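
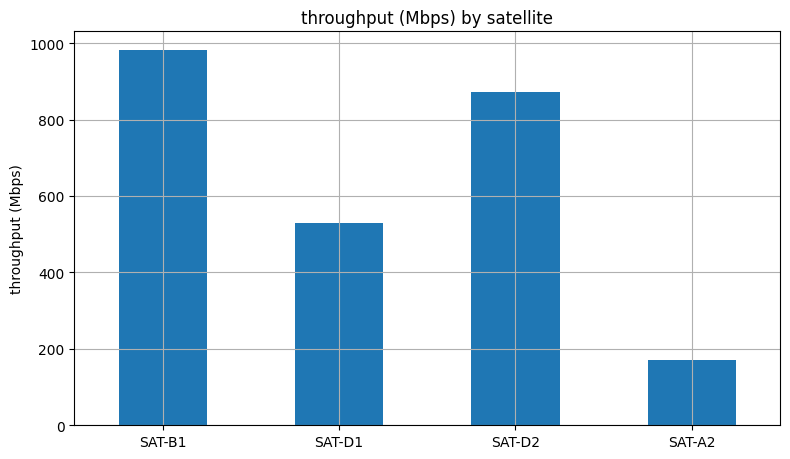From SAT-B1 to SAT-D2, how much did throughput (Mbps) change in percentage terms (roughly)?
≈ -10%

SAT-B1 ≈ 1000, SAT-D2 ≈ 900; (900 − 1000) / 1000 ≈ -10%.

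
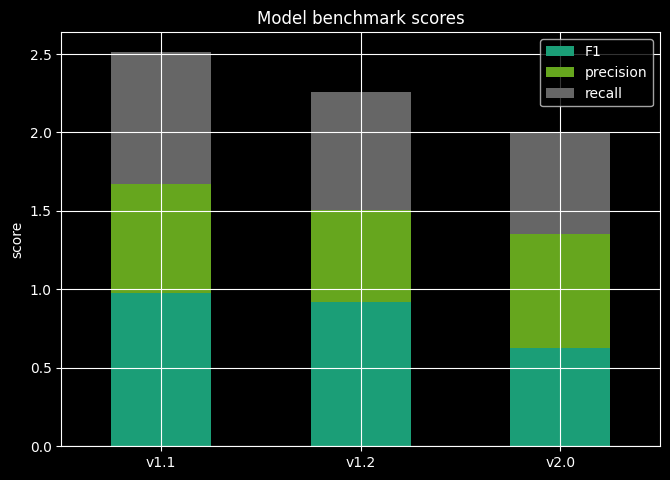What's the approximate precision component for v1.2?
≈ 0.5

precision top ≈ 1.5, bottom ≈ 1.0; segment ≈ 0.5.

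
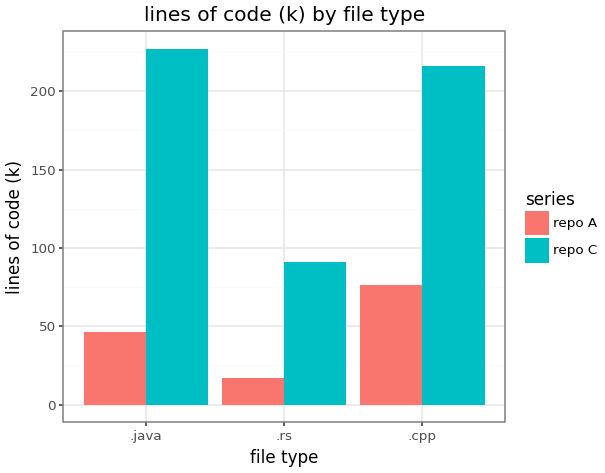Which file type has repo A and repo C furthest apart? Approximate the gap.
.java, ≈ 180 k

.java: repo A ≈ 40, repo C ≈ 220 → gap ≈ 180. Next-largest (.cpp) is only ≈ 140.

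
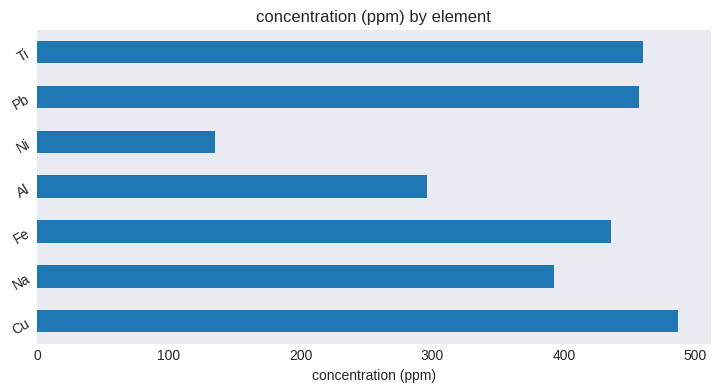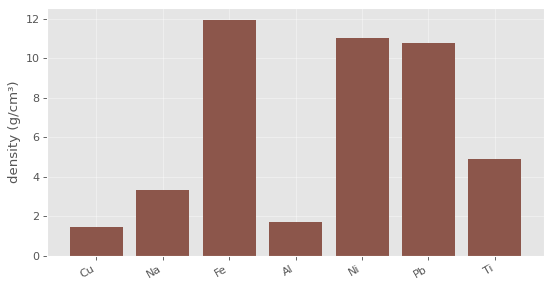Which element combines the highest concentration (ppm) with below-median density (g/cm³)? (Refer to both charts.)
Cu

Chart 2 median density (g/cm³) ≈ 4; below-median elements: Cu, Na, Al. Among those, Cu has the highest concentration (ppm) (≈ 500).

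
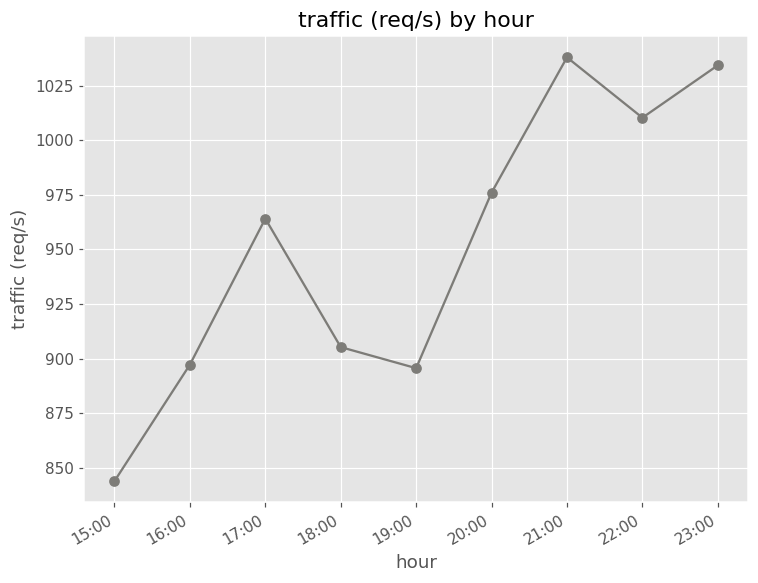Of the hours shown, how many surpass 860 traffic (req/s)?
8

Above 860: 16:00, 17:00, 18:00, 19:00, 20:00, 21:00, 22:00, 23:00.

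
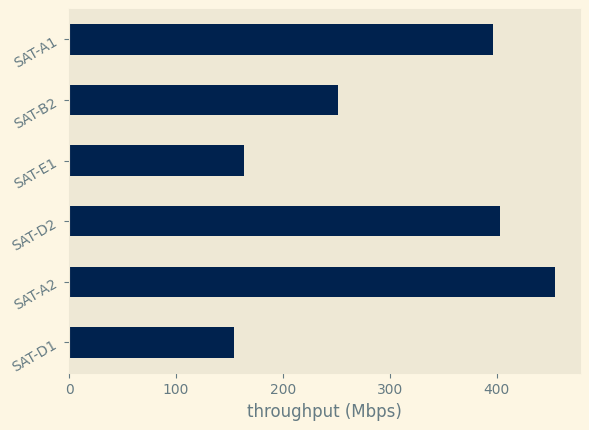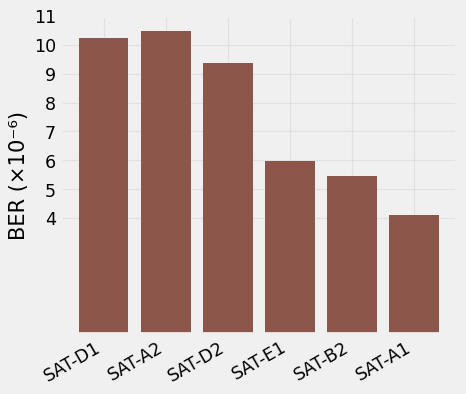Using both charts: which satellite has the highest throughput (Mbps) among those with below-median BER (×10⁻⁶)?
SAT-A1

Chart 2 median BER (×10⁻⁶) ≈ 8; below-median satellites: SAT-E1, SAT-B2, SAT-A1. Among those, SAT-A1 has the highest throughput (Mbps) (≈ 400).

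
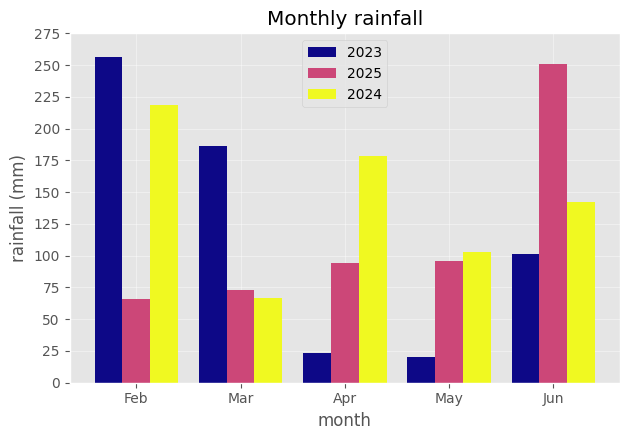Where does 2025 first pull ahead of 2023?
Apr

Mar: 2025 ≈ 75 vs 2023 ≈ 175 (not yet); Apr: 2025 ≈ 100 vs 2023 ≈ 25 (first crossover).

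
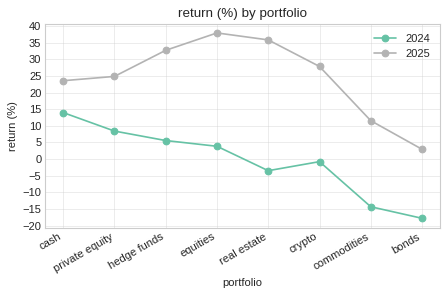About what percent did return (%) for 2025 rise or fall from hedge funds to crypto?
≈ -14.3%

hedge funds ≈ 35, crypto ≈ 30; (30 − 35) / 35 ≈ -14.3%.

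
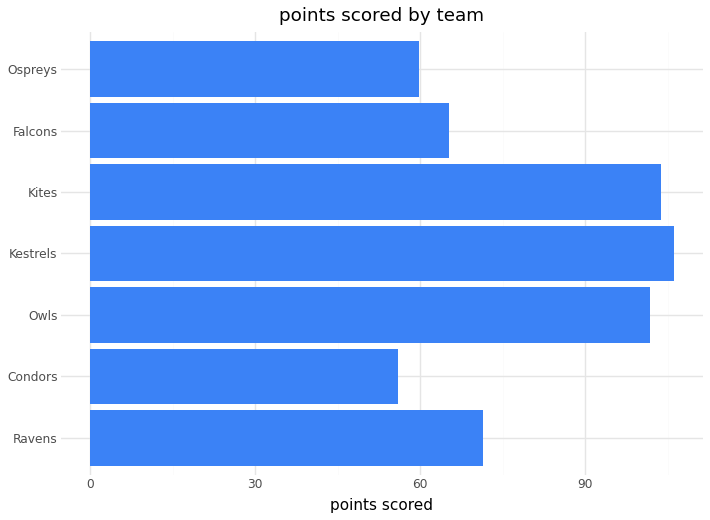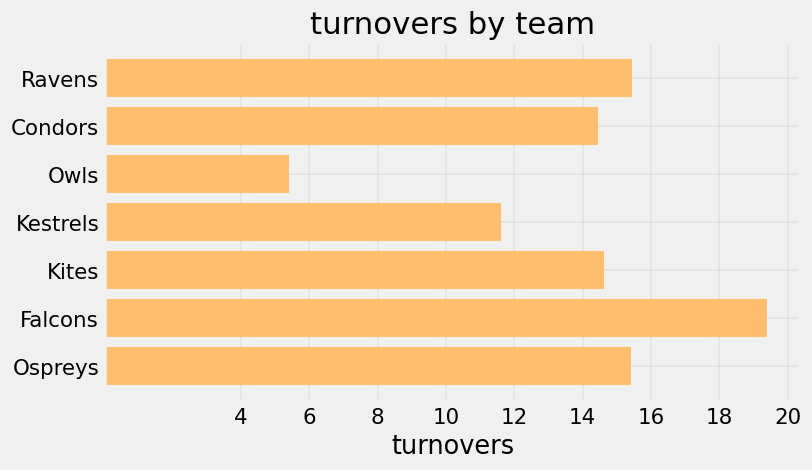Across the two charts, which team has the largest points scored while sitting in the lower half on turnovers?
Kestrels

Chart 2 median turnovers ≈ 14; below-median teams: Condors, Owls, Kestrels. Among those, Kestrels has the highest points scored (≈ 110).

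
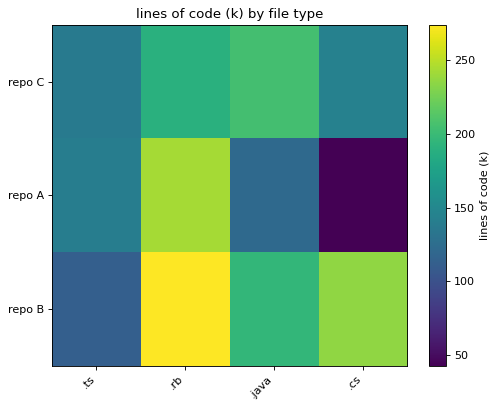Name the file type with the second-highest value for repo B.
.cs

Top 3 for repo B: .rb ≈ 280, .cs ≈ 240, .java ≈ 200.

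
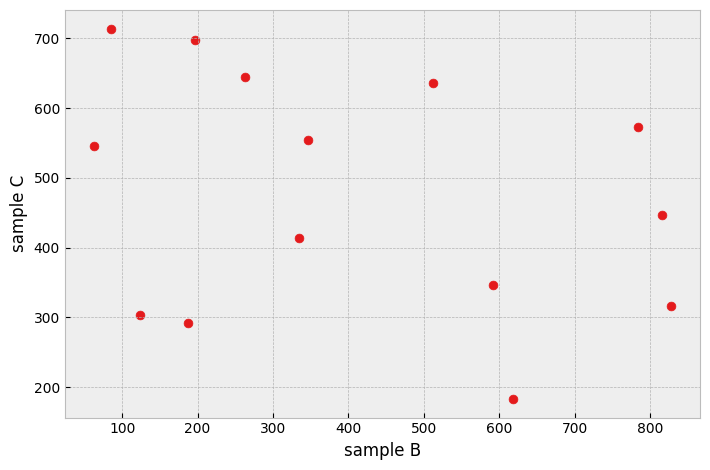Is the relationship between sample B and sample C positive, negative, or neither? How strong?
negative, weak

Points are negatively correlated; weak (|r| ≈ 0.3).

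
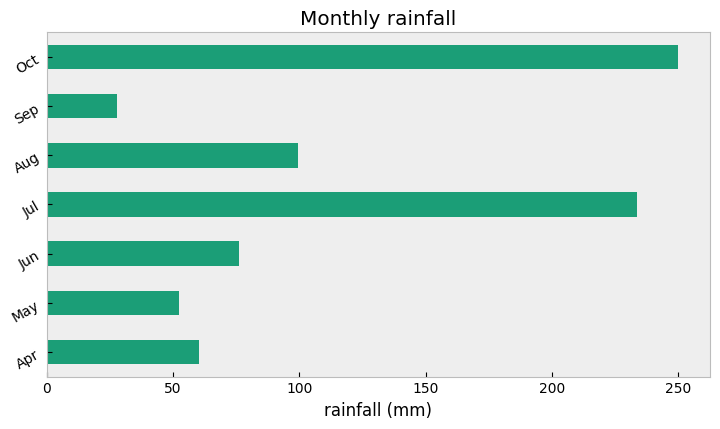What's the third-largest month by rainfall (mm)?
Aug

Top 4: Oct ≈ 250, Jul ≈ 225, Aug ≈ 100, Jun ≈ 75.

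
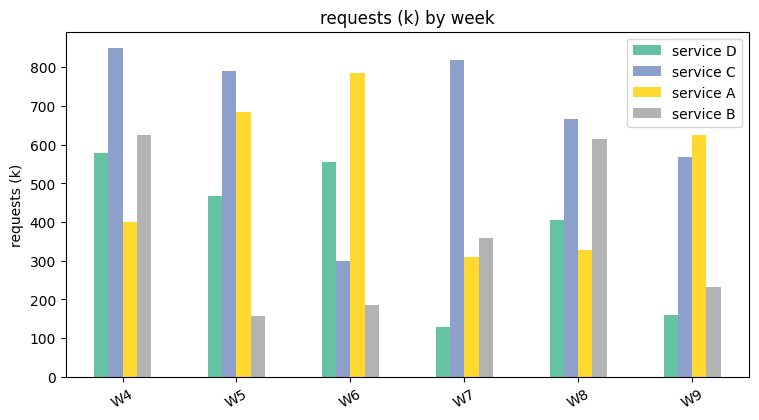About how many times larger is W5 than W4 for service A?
W5 ≈ 700, W4 ≈ 400; 700/400 ≈ 1.75.

≈ 1.75×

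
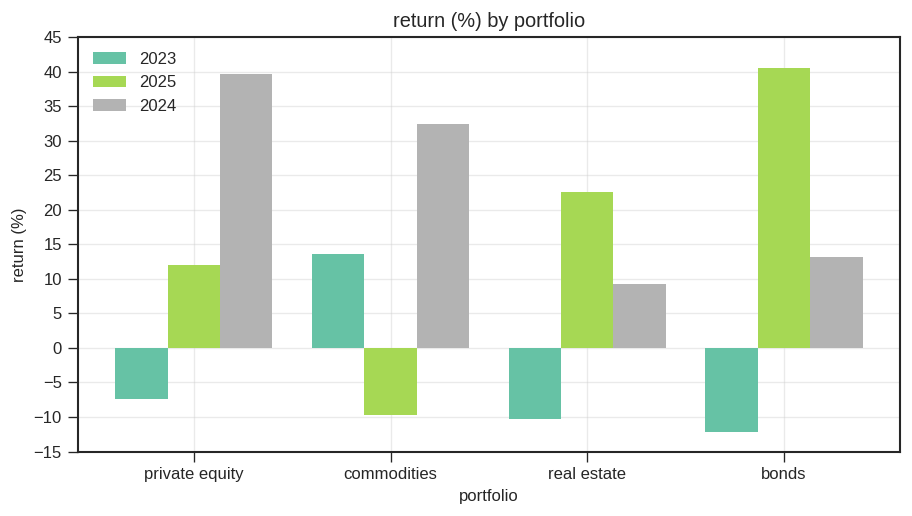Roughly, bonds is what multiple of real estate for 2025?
≈ 1.6×

bonds ≈ 40, real estate ≈ 25; 40/25 ≈ 1.6.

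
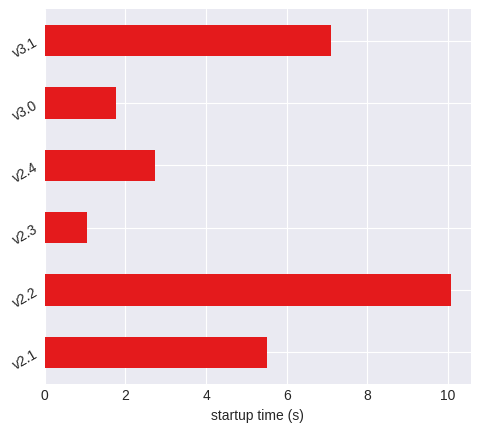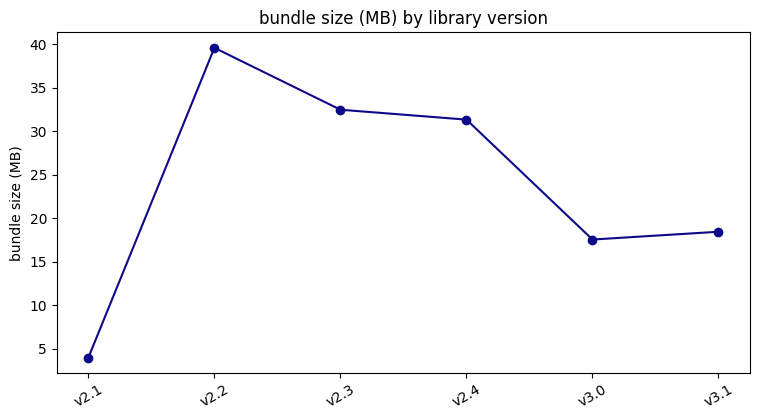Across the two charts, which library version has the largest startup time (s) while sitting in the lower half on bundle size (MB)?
Chart 2 median bundle size (MB) ≈ 25; below-median library versions: v2.1, v3.0, v3.1. Among those, v3.1 has the highest startup time (s) (≈ 7).

v3.1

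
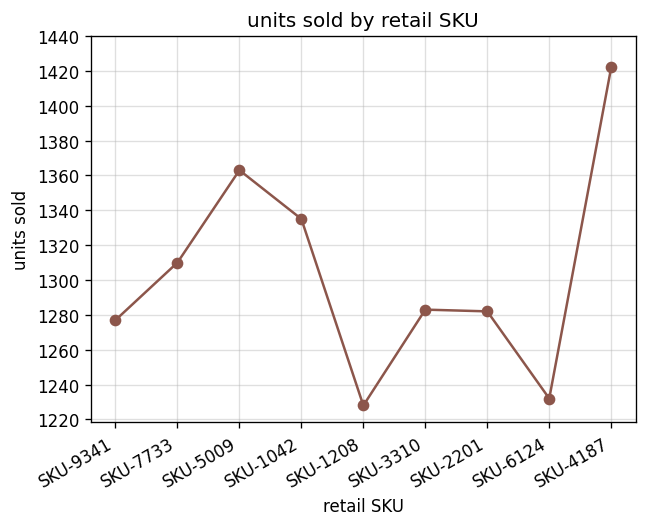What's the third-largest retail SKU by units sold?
Top 4: SKU-4187 ≈ 1420, SKU-5009 ≈ 1360, SKU-1042 ≈ 1340, SKU-7733 ≈ 1320.

SKU-1042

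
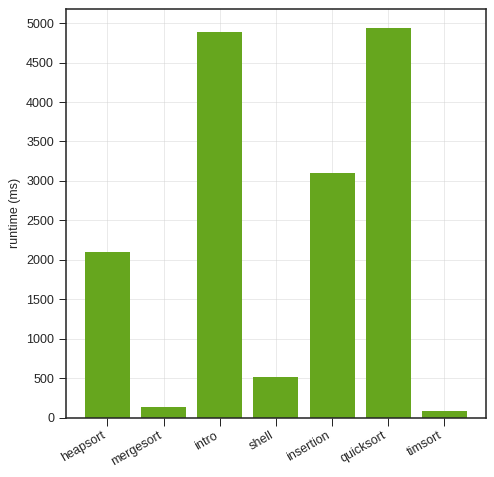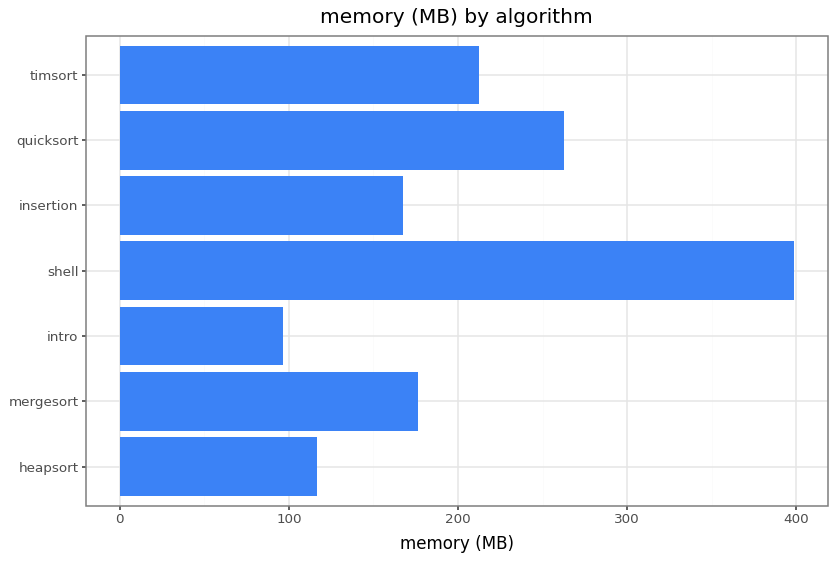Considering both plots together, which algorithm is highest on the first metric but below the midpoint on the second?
intro

Chart 2 median memory (MB) ≈ 200; below-median algorithms: heapsort, intro, insertion. Among those, intro has the highest runtime (ms) (≈ 5000).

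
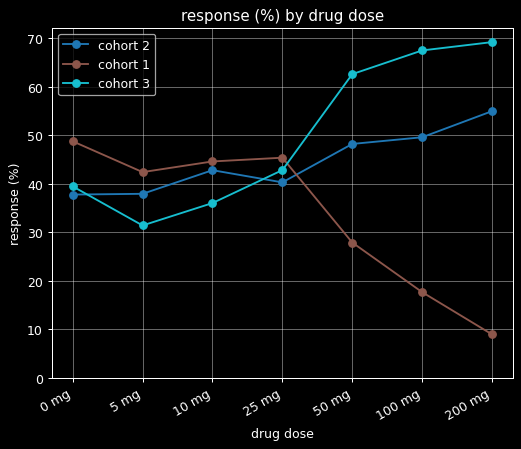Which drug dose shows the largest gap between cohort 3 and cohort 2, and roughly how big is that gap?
100 mg: cohort 3 ≈ 70, cohort 2 ≈ 50 → gap ≈ 20. Next-largest (50 mg) is only ≈ 10.

100 mg, ≈ 20 %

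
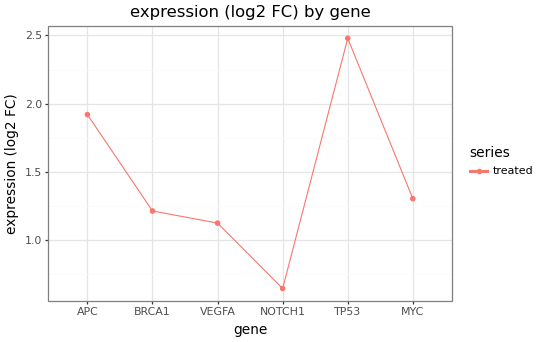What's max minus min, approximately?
≈ 1.8

Max TP53 ≈ 2.4, min NOTCH1 ≈ 0.6; range ≈ 1.8.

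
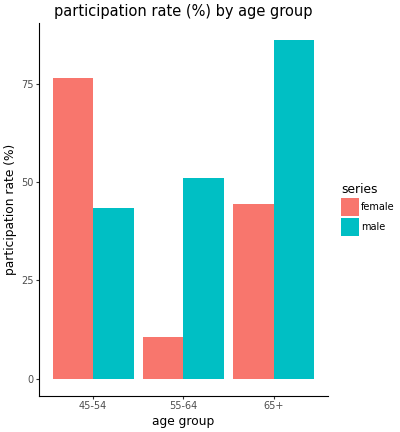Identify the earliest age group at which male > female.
45-54: male ≈ 40 vs female ≈ 80 (not yet); 55-64: male ≈ 50 vs female ≈ 10 (first crossover).

55-64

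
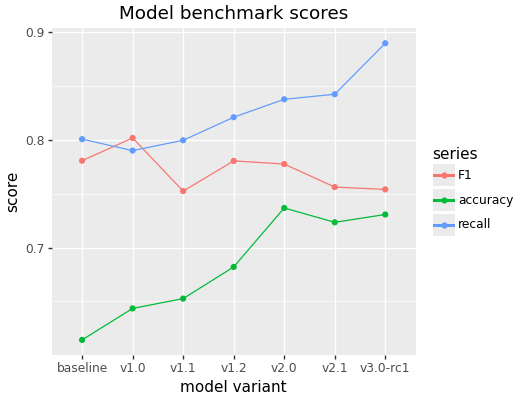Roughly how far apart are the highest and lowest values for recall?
Max v3.0-rc1 ≈ 0.90, min v1.0 ≈ 0.80; range ≈ 0.10.

≈ 0.10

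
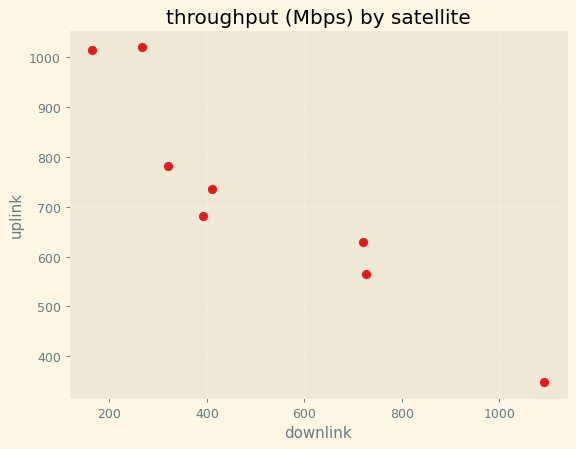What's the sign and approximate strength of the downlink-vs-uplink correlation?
negative, strong

Points are negatively correlated; strong (|r| ≈ 0.9).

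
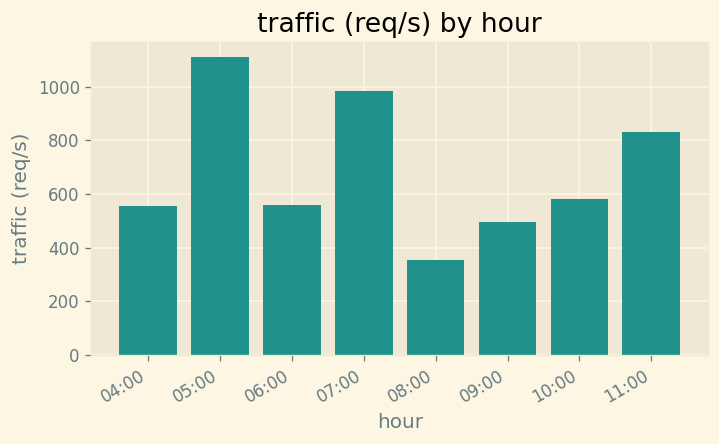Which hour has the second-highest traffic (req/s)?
07:00

Top 3: 05:00 ≈ 1100, 07:00 ≈ 1000, 11:00 ≈ 800.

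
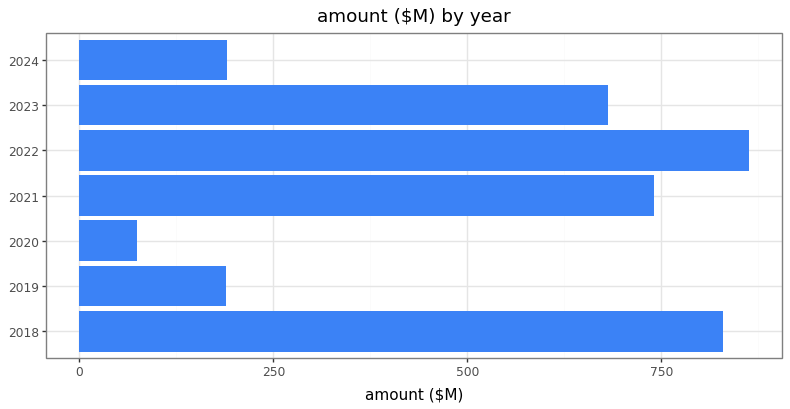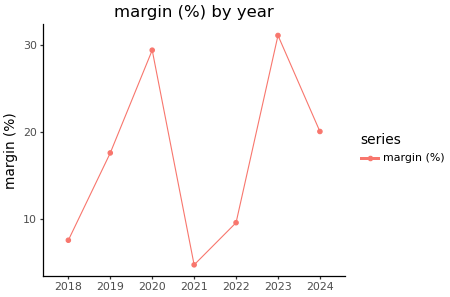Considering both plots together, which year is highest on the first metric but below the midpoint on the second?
2022

Chart 2 median margin (%) ≈ 20; below-median years: 2018, 2021, 2022. Among those, 2022 has the highest amount ($M) (≈ 900).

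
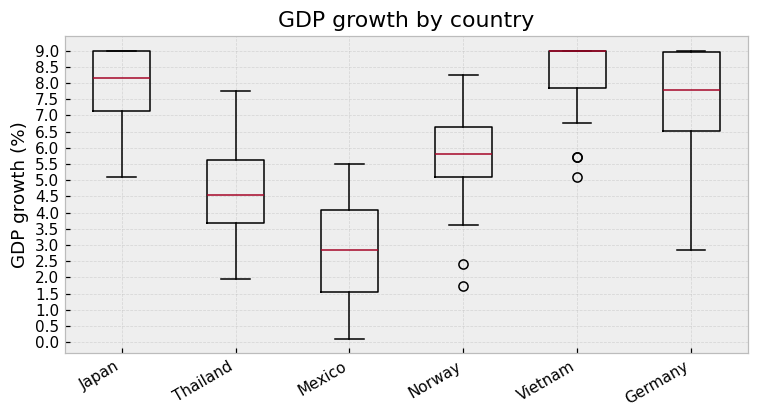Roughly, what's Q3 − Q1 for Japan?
≈ 2.0

Q3 ≈ 9.0, Q1 ≈ 7.0; IQR ≈ 2.0.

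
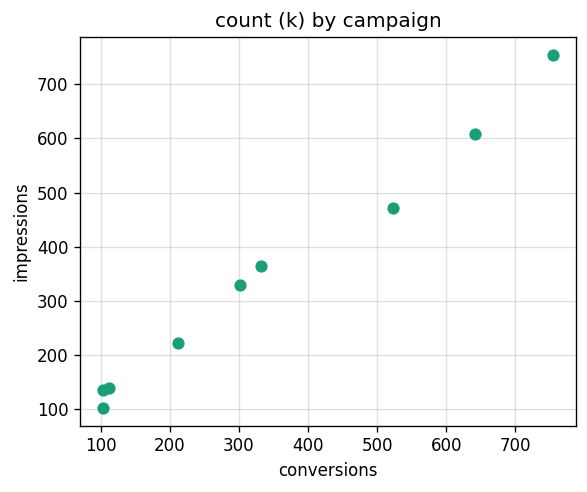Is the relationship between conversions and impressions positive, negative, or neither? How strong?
Points are positively correlated; strong (|r| ≈ 1.0).

positive, strong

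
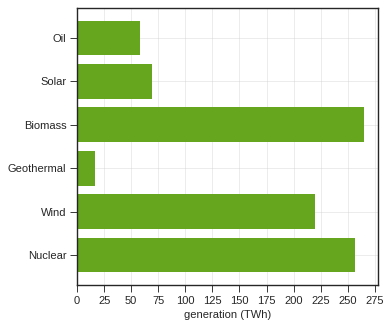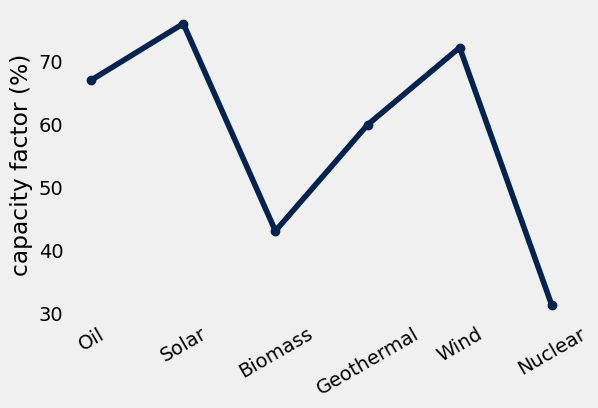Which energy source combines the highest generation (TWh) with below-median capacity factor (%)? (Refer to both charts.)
Biomass

Chart 2 median capacity factor (%) ≈ 60; below-median energy sources: Biomass, Geothermal, Nuclear. Among those, Biomass has the highest generation (TWh) (≈ 275).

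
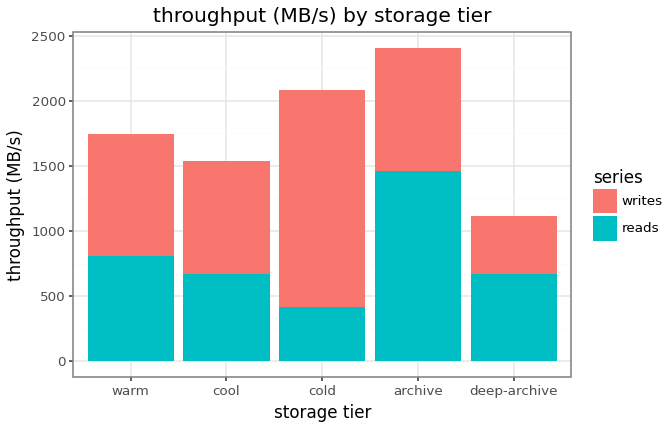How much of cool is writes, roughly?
≈ 1000

writes top ≈ 1500, bottom ≈ 500; segment ≈ 1000.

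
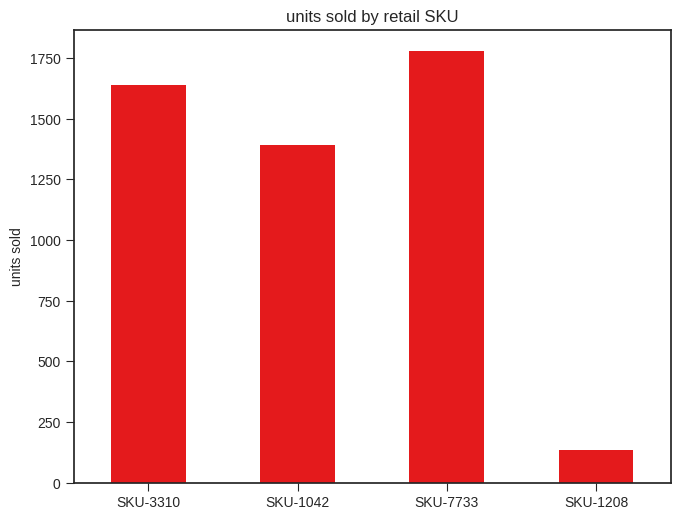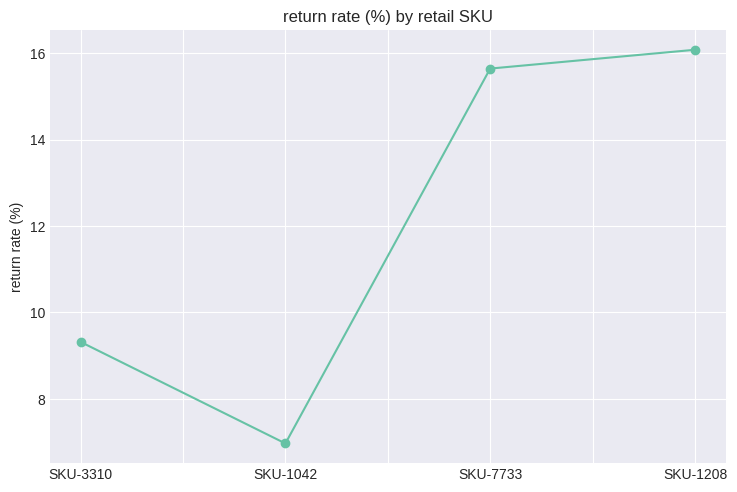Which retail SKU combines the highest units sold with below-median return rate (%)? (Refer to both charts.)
Chart 2 median return rate (%) ≈ 12; below-median retail SKUs: SKU-3310, SKU-1042. Among those, SKU-3310 has the highest units sold (≈ 1600).

SKU-3310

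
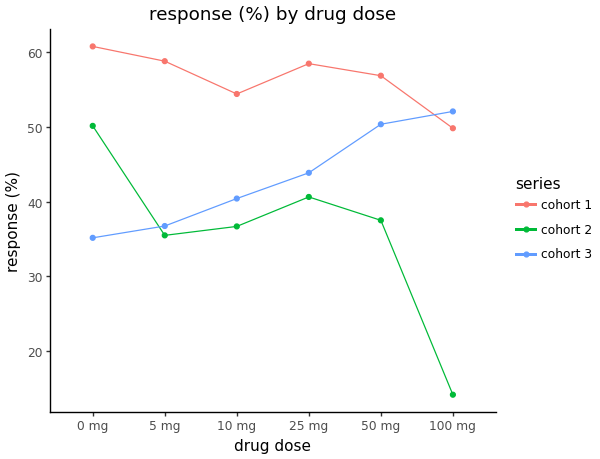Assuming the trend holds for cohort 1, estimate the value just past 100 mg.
Last three: 60, 55, 50 → slope ≈ -5/step → next ≈ 45.

≈ 45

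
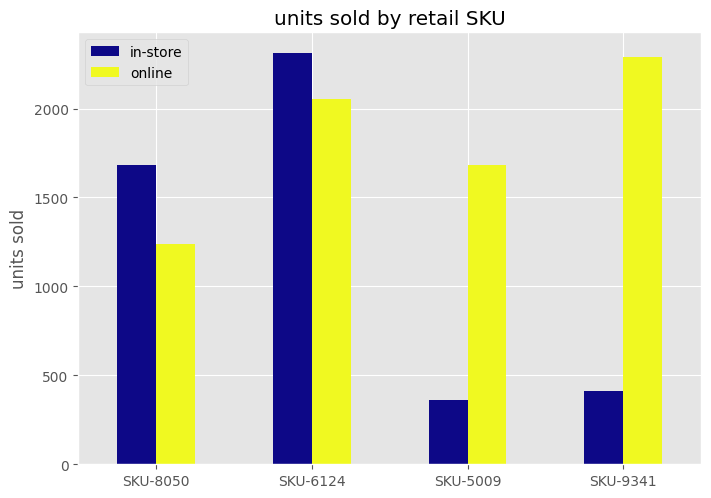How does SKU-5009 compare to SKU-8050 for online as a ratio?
SKU-5009 ≈ 1600, SKU-8050 ≈ 1200; 1600/1200 ≈ 1.33.

≈ 1.33×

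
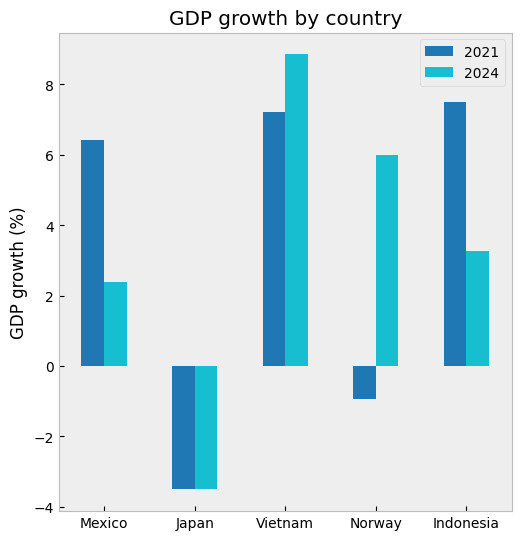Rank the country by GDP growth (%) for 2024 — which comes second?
Norway

Top 3 for 2024: Vietnam ≈ 8, Norway ≈ 6, Indonesia ≈ 4.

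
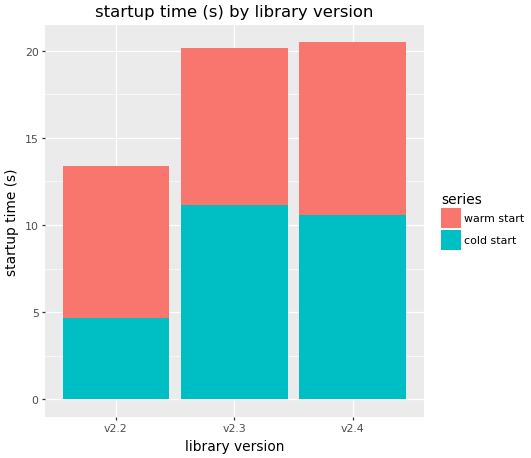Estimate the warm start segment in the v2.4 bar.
≈ 10

warm start top ≈ 20, bottom ≈ 10; segment ≈ 10.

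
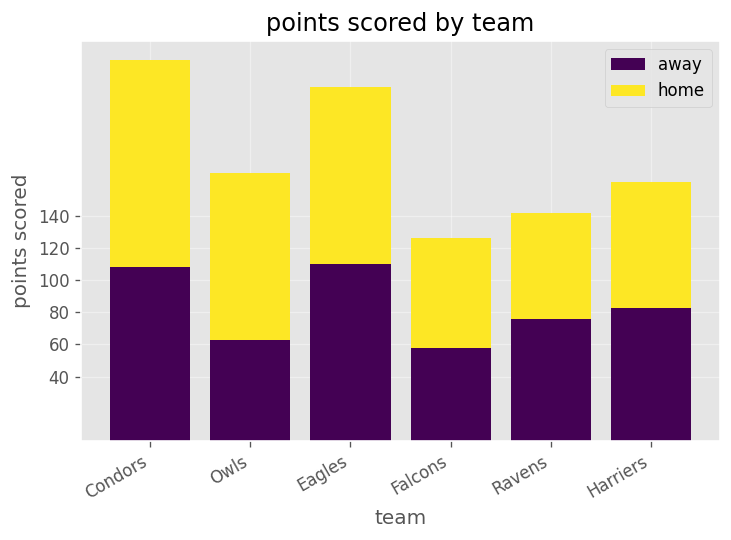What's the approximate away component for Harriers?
≈ 80

away top ≈ 80, bottom ≈ 0; segment ≈ 80.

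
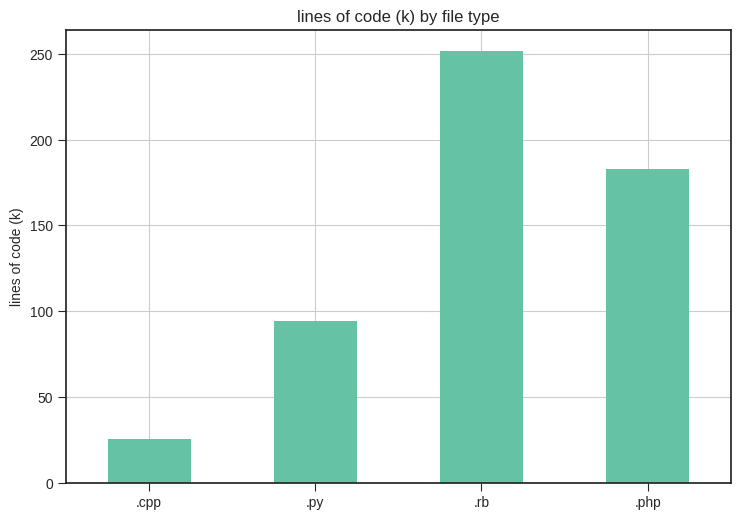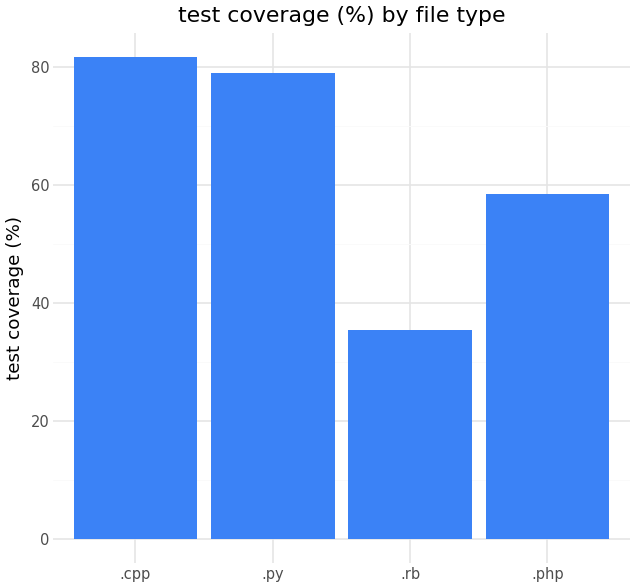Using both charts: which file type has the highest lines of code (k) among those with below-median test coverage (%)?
Chart 2 median test coverage (%) ≈ 70; below-median file types: .rb, .php. Among those, .rb has the highest lines of code (k) (≈ 250).

.rb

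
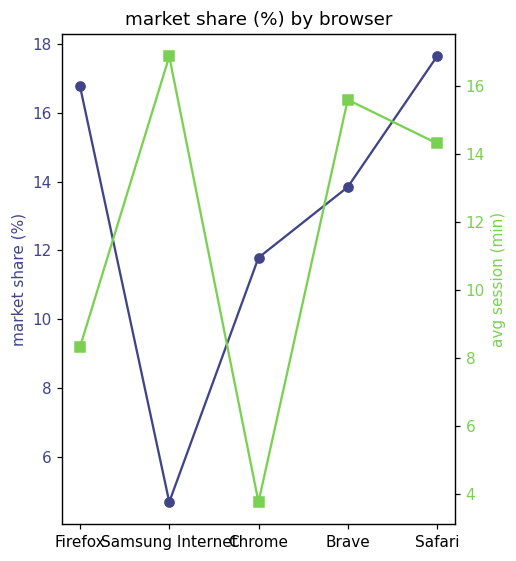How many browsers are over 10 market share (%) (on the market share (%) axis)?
Above 10: Firefox, Chrome, Brave, Safari.

4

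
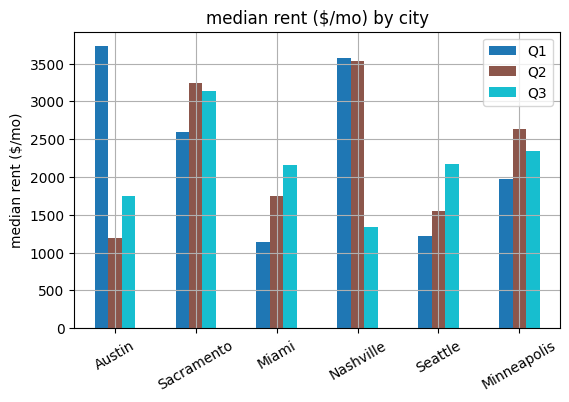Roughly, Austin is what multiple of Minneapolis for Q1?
Austin ≈ 3500, Minneapolis ≈ 2000; 3500/2000 ≈ 1.75.

≈ 1.75×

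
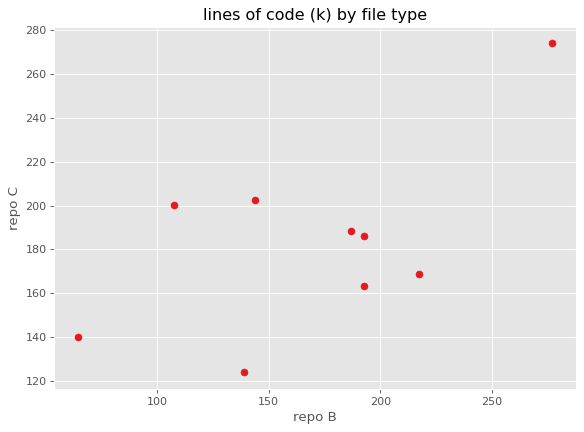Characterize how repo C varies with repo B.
positive, moderate

Points are positively correlated; moderate (|r| ≈ 0.6).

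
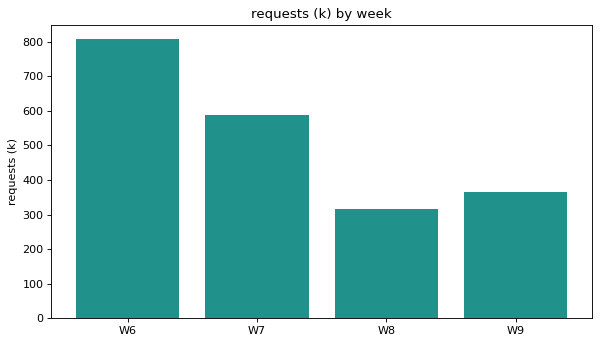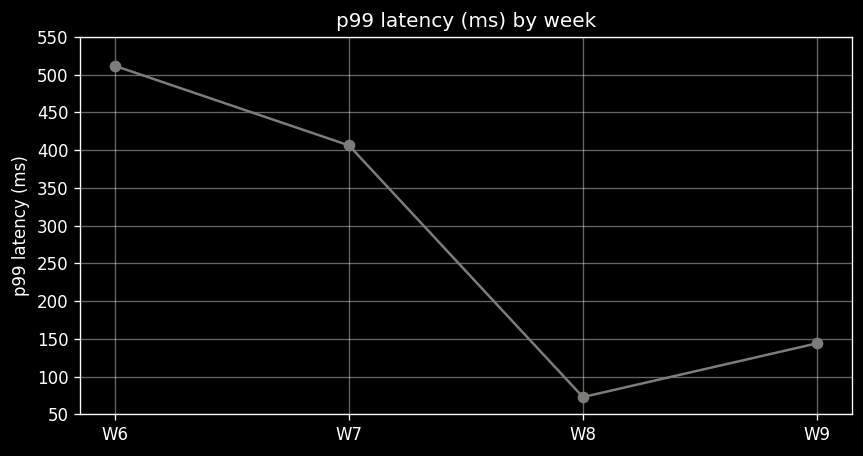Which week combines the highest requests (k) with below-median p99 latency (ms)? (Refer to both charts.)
W9

Chart 2 median p99 latency (ms) ≈ 300; below-median weeks: W8, W9. Among those, W9 has the highest requests (k) (≈ 400).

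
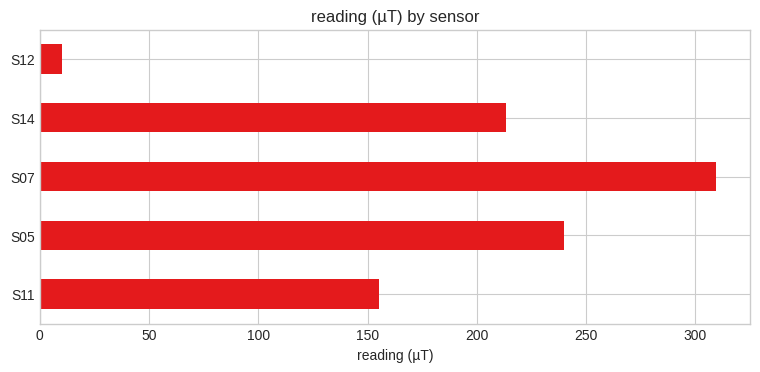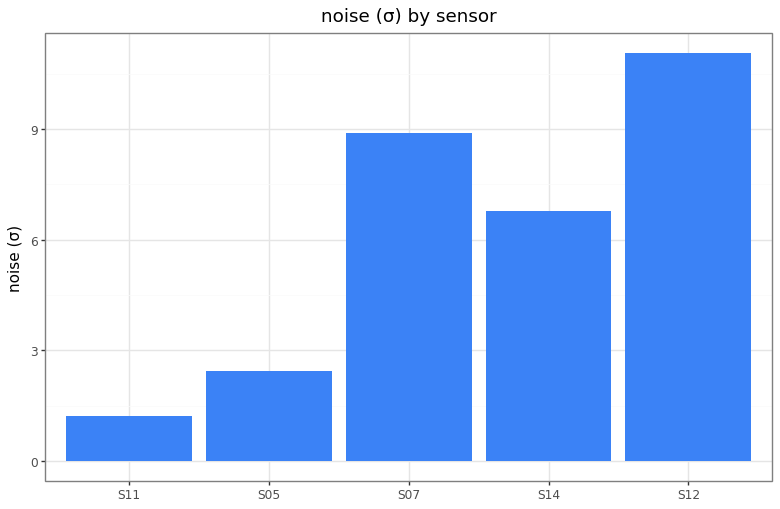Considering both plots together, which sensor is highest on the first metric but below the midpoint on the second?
Chart 2 median noise (σ) ≈ 6; below-median sensors: S11, S05. Among those, S05 has the highest reading (µT) (≈ 250).

S05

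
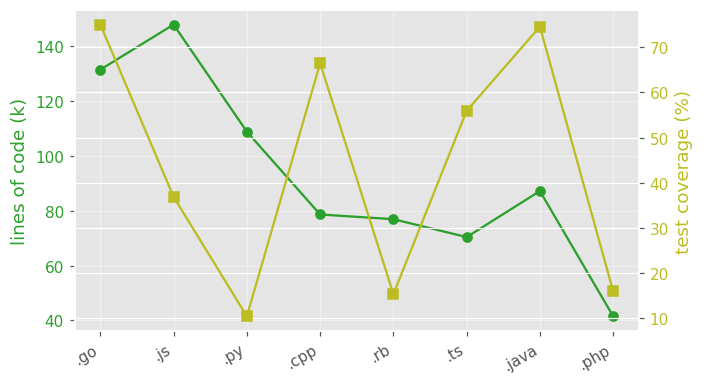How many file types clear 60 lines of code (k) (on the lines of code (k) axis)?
7

Above 60: .go, .js, .py, .cpp, .rb, .ts, .java.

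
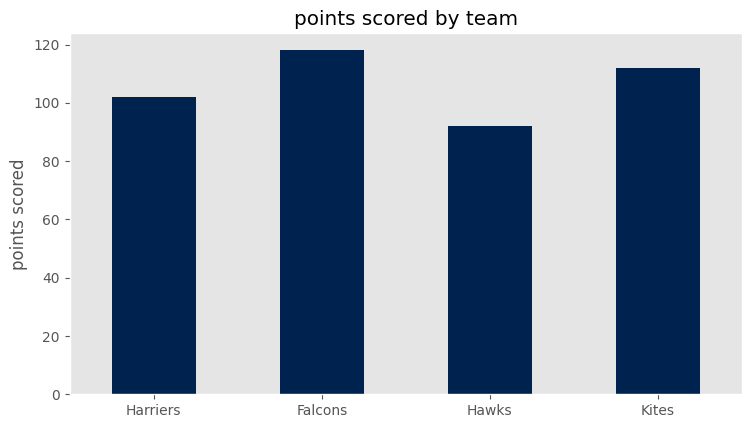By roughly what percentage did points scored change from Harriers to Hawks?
≈ -10%

Harriers ≈ 100, Hawks ≈ 90; (90 − 100) / 100 ≈ -10%.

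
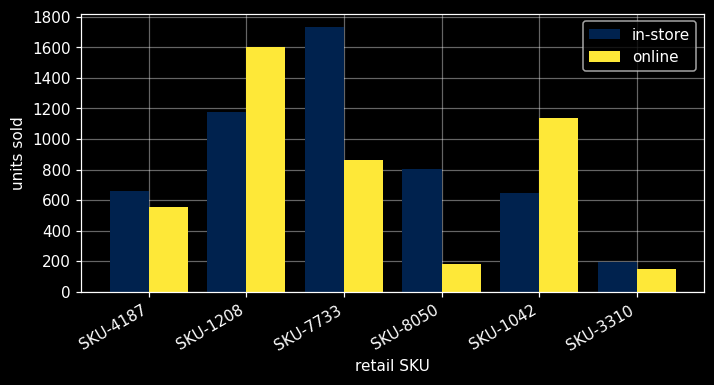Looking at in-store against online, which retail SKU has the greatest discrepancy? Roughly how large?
SKU-7733, ≈ 1000

SKU-7733: in-store ≈ 1800, online ≈ 800 → gap ≈ 1000. Next-largest (SKU-8050) is only ≈ 600.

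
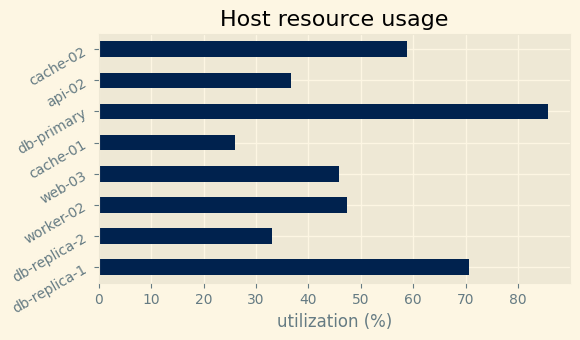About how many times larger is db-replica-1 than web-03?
db-replica-1 ≈ 70, web-03 ≈ 50; 70/50 ≈ 1.4.

≈ 1.4×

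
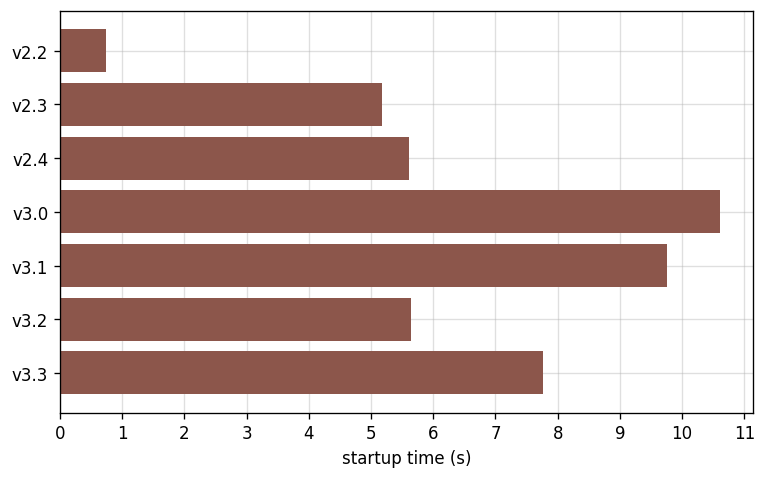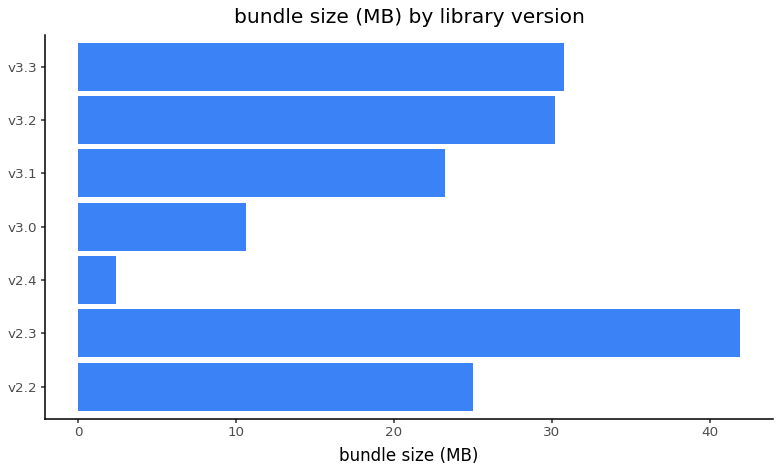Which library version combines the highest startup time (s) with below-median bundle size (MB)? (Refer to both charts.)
Chart 2 median bundle size (MB) ≈ 25; below-median library versions: v2.4, v3.0, v3.1. Among those, v3.0 has the highest startup time (s) (≈ 11).

v3.0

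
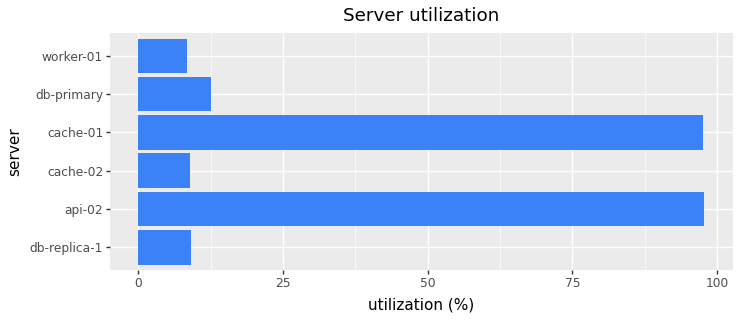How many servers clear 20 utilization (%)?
2

Above 20: api-02, cache-01.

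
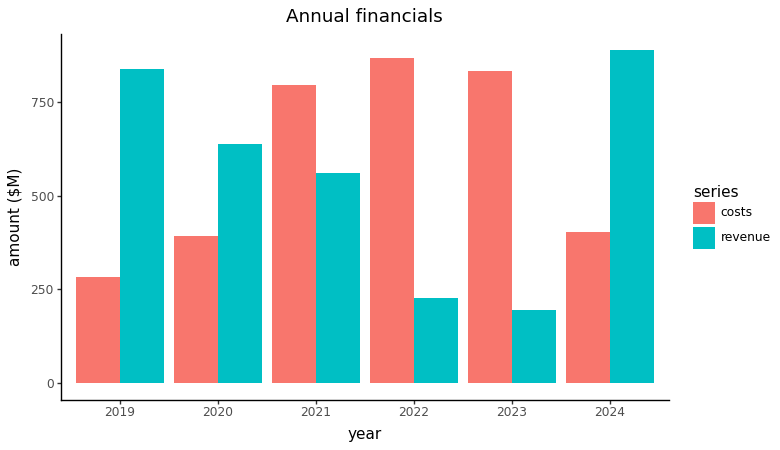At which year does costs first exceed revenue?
2021

2020: costs ≈ 400 vs revenue ≈ 600 (not yet); 2021: costs ≈ 800 vs revenue ≈ 600 (first crossover).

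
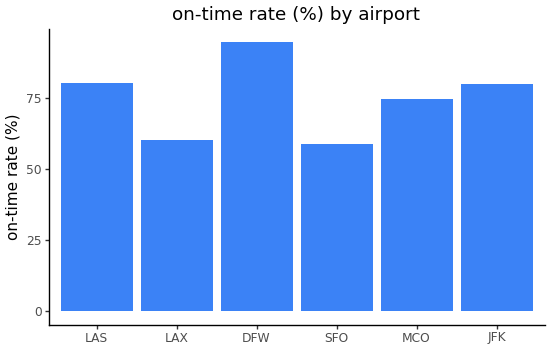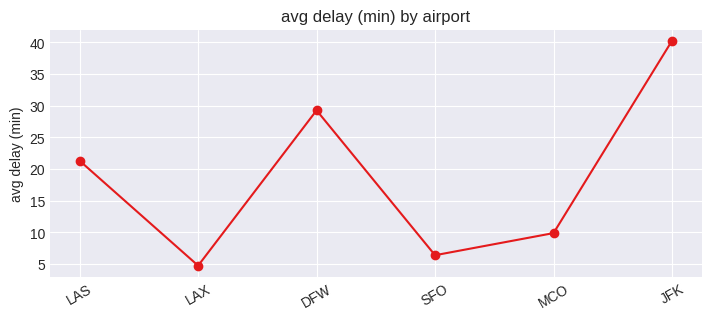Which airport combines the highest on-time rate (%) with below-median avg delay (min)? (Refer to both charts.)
Chart 2 median avg delay (min) ≈ 15; below-median airports: LAX, SFO, MCO. Among those, MCO has the highest on-time rate (%) (≈ 70).

MCO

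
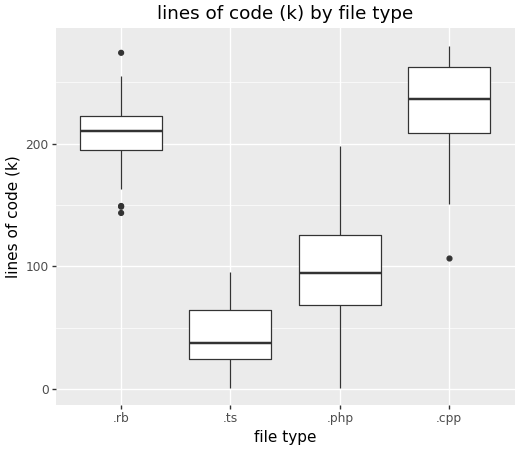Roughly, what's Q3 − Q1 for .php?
Q3 ≈ 120, Q1 ≈ 60; IQR ≈ 60.

≈ 60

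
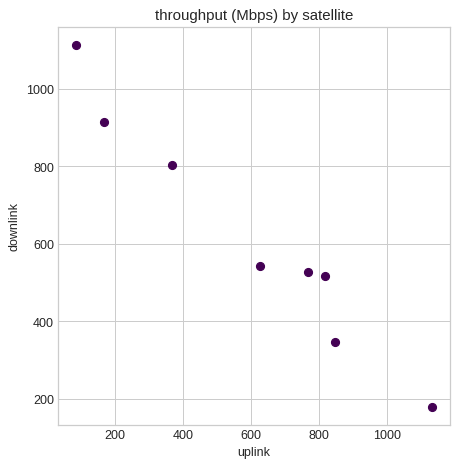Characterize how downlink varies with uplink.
Points are negatively correlated; strong (|r| ≈ 1.0).

negative, strong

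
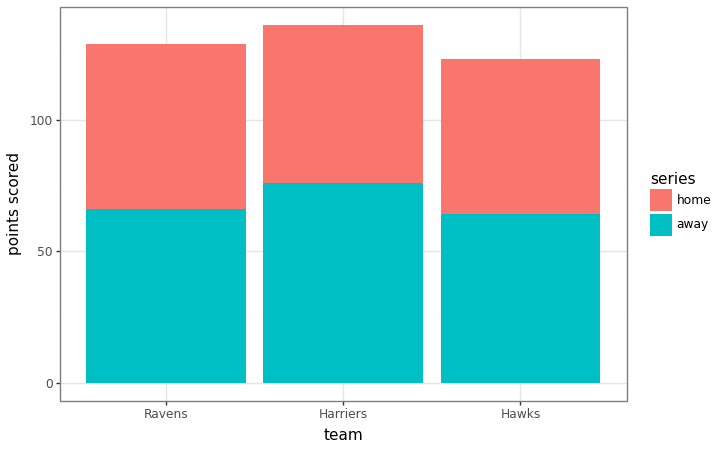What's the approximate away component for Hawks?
≈ 60

away top ≈ 60, bottom ≈ 0; segment ≈ 60.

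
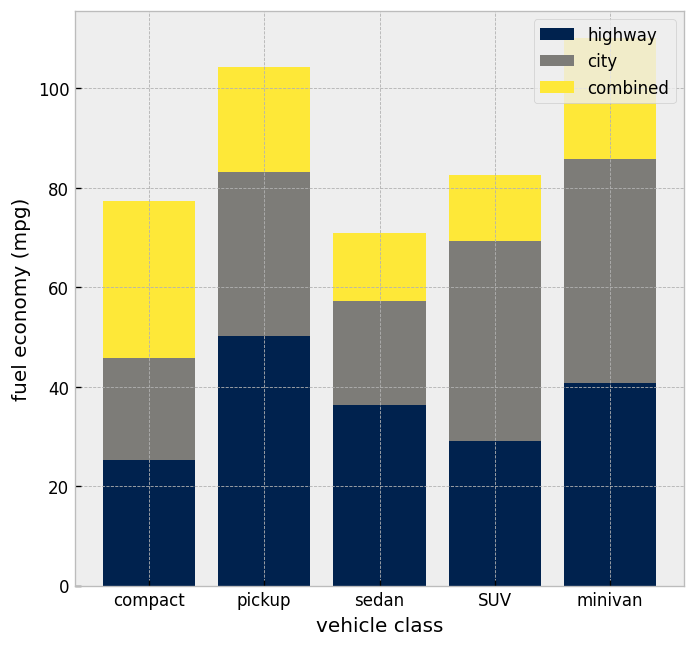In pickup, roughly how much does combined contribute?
≈ 20

combined top ≈ 100, bottom ≈ 80; segment ≈ 20.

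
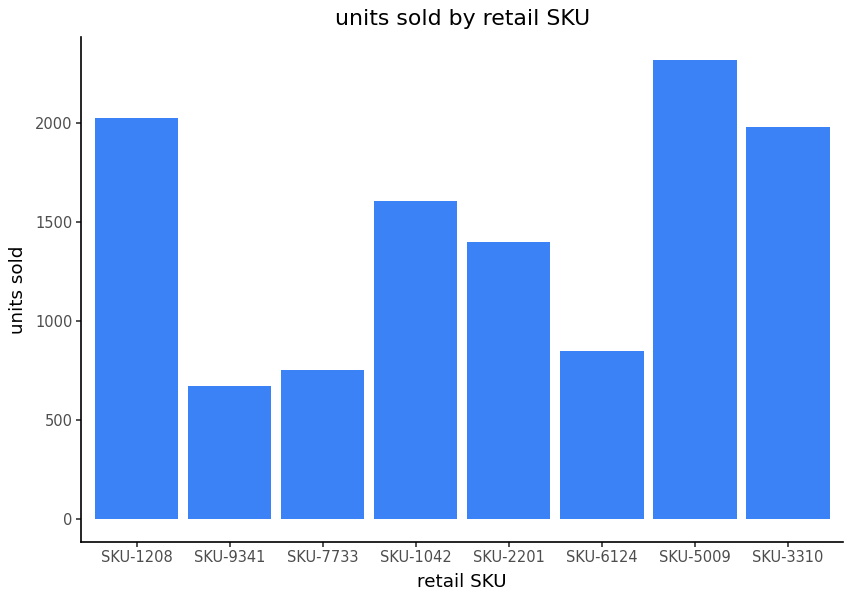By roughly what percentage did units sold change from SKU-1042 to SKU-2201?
SKU-1042 ≈ 1600, SKU-2201 ≈ 1400; (1400 − 1600) / 1600 ≈ -12.5%.

≈ -12.5%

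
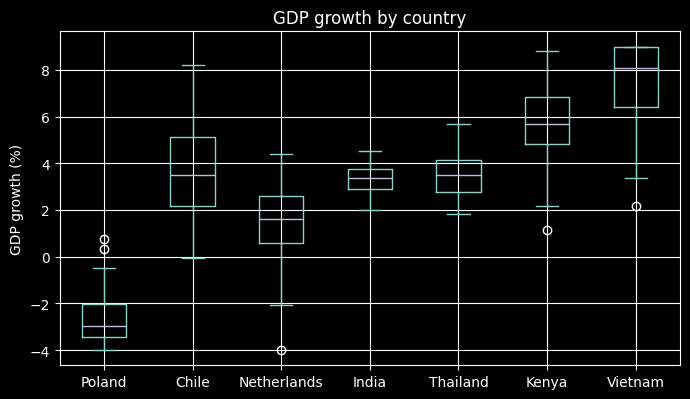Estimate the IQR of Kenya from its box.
Q3 ≈ 7, Q1 ≈ 5; IQR ≈ 2.

≈ 2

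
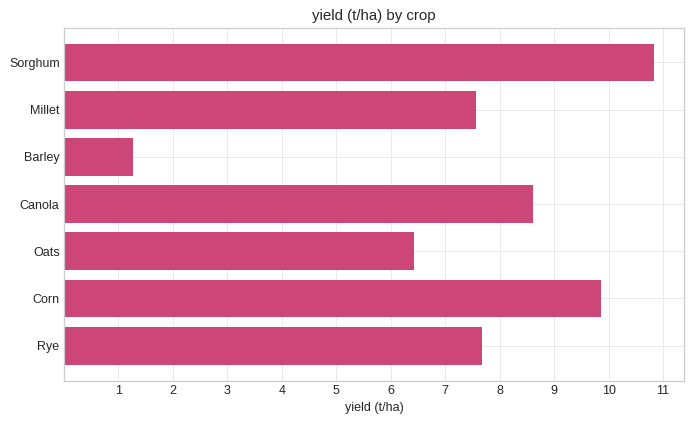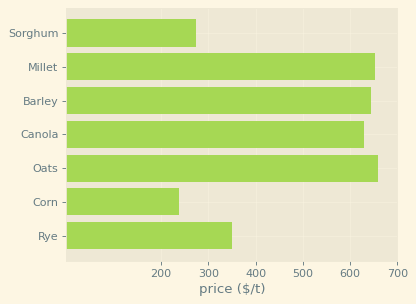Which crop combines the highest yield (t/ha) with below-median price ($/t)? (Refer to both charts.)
Sorghum

Chart 2 median price ($/t) ≈ 600; below-median crops: Sorghum, Corn, Rye. Among those, Sorghum has the highest yield (t/ha) (≈ 11).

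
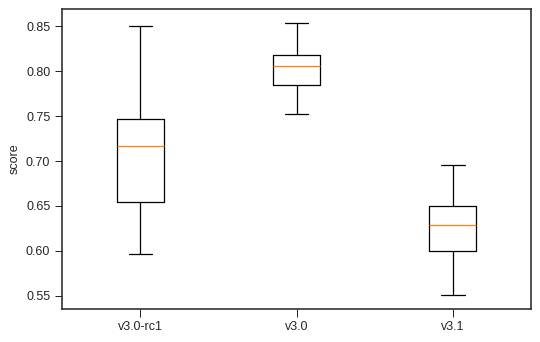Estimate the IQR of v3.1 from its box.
Q3 ≈ 0.64, Q1 ≈ 0.60; IQR ≈ 0.04.

≈ 0.04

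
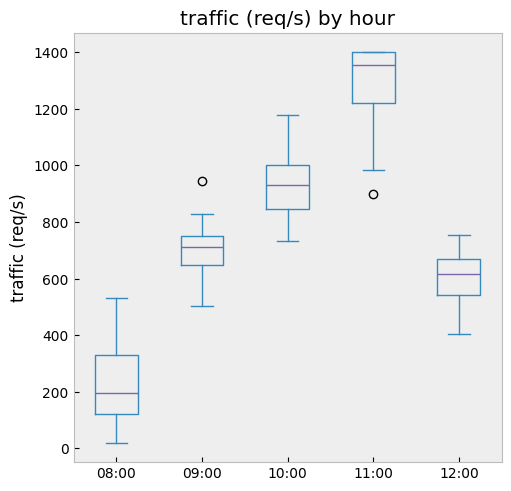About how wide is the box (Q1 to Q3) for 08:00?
≈ 200

Q3 ≈ 300, Q1 ≈ 100; IQR ≈ 200.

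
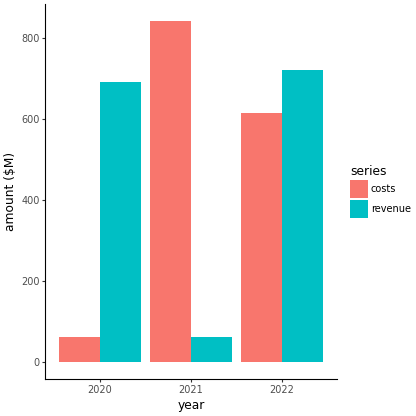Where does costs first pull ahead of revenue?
2020: costs ≈ 100 vs revenue ≈ 700 (not yet); 2021: costs ≈ 800 vs revenue ≈ 100 (first crossover).

2021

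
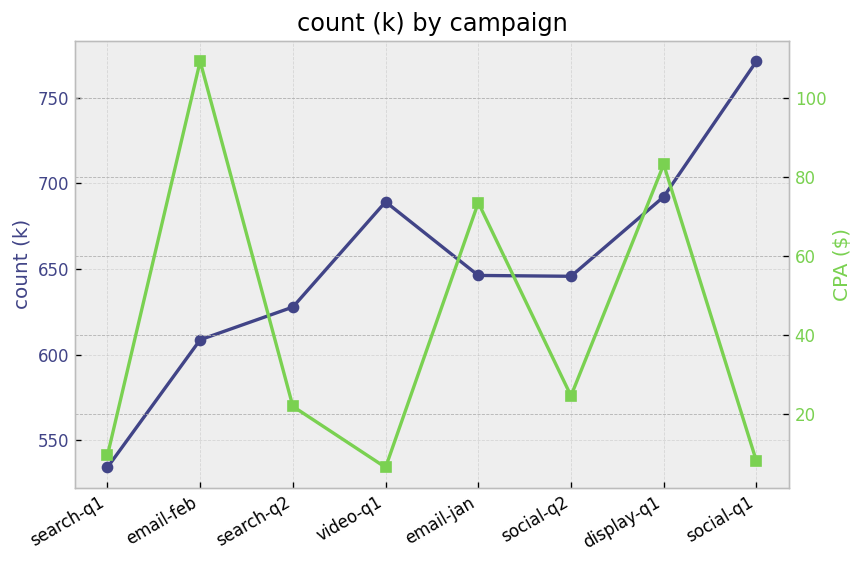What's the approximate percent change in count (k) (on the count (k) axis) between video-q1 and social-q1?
≈ +14.7%

video-q1 ≈ 680, social-q1 ≈ 780; (780 − 680) / 680 ≈ +14.7%.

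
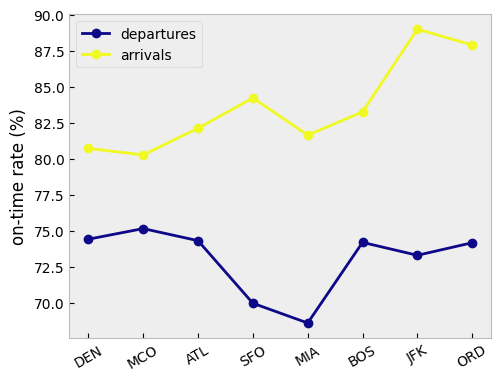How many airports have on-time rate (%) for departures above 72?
6

Above 72: DEN, MCO, ATL, BOS, JFK, ORD.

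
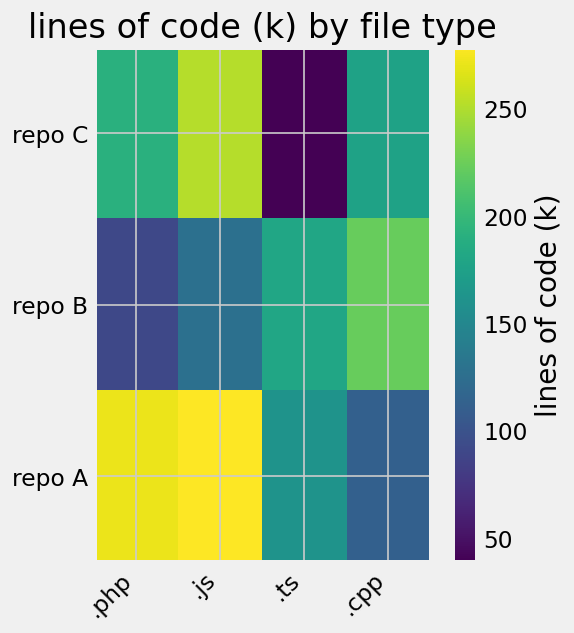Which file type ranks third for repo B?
Top 4 for repo B: .cpp ≈ 220, .ts ≈ 180, .js ≈ 120, .php ≈ 100.

.js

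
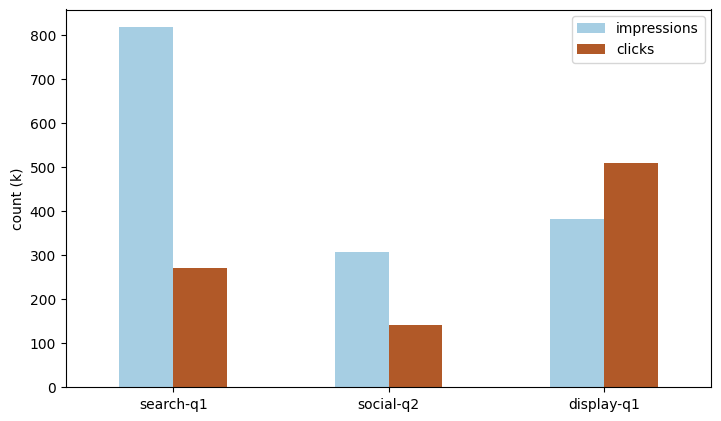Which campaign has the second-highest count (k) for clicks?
search-q1

Top 3 for clicks: display-q1 ≈ 500, search-q1 ≈ 300, social-q2 ≈ 100.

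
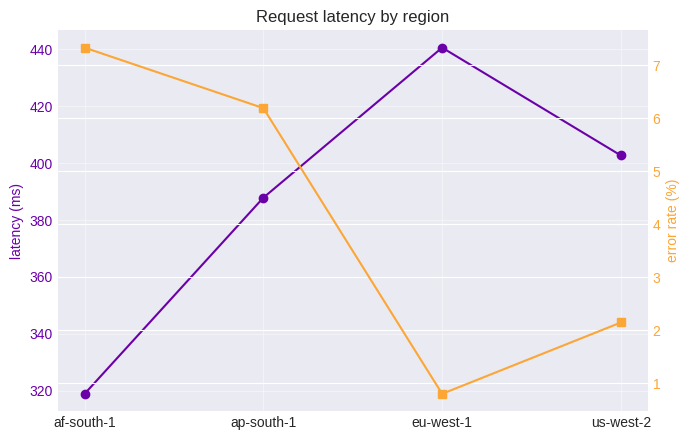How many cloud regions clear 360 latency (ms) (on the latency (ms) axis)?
Above 360: ap-south-1, eu-west-1, us-west-2.

3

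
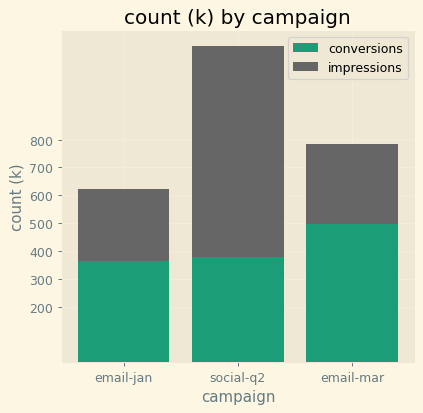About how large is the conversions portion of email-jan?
conversions top ≈ 400, bottom ≈ 0; segment ≈ 400.

≈ 400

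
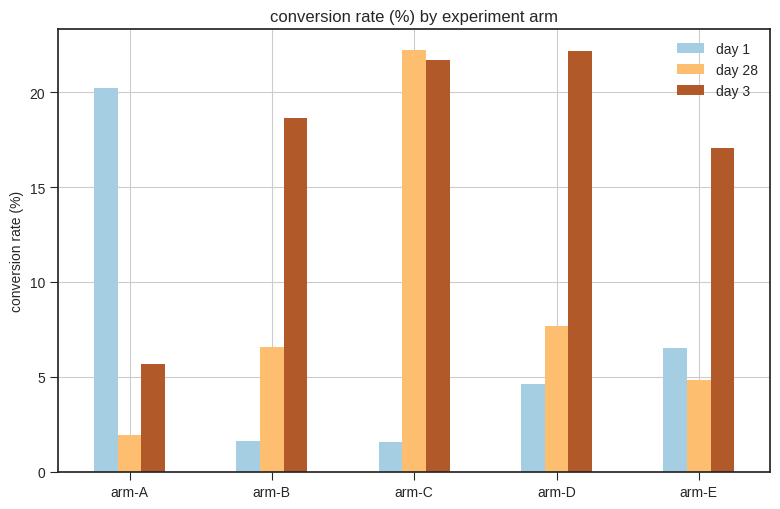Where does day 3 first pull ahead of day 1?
arm-A: day 3 ≈ 6 vs day 1 ≈ 20 (not yet); arm-B: day 3 ≈ 18 vs day 1 ≈ 2 (first crossover).

arm-B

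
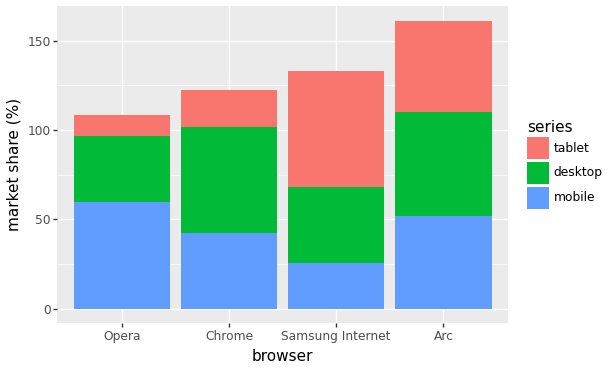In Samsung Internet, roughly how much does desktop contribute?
desktop top ≈ 60, bottom ≈ 20; segment ≈ 40.

≈ 40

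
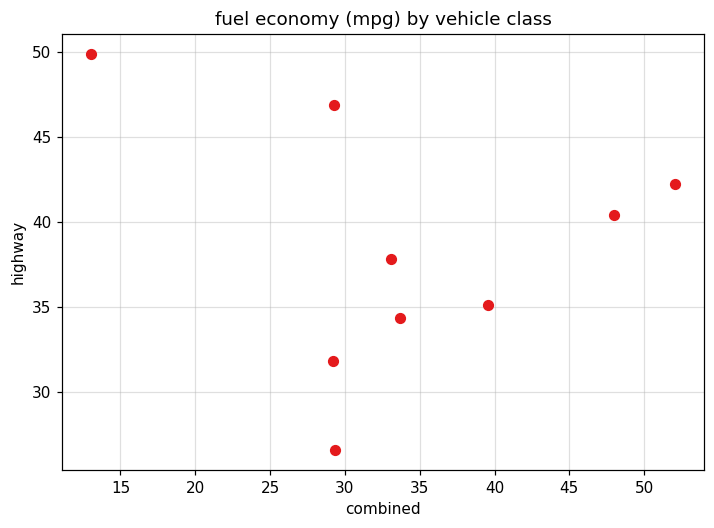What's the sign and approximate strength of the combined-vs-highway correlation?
no clear correlation

Points are roughly uncorrelated; weak (|r| ≈ 0.2).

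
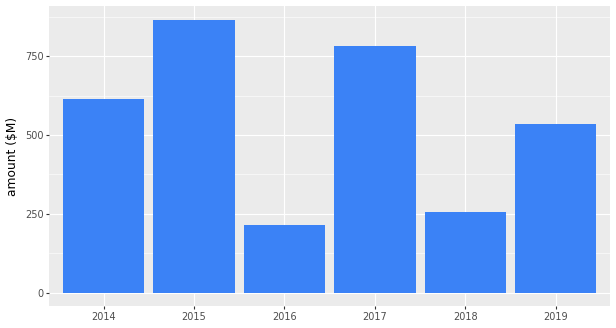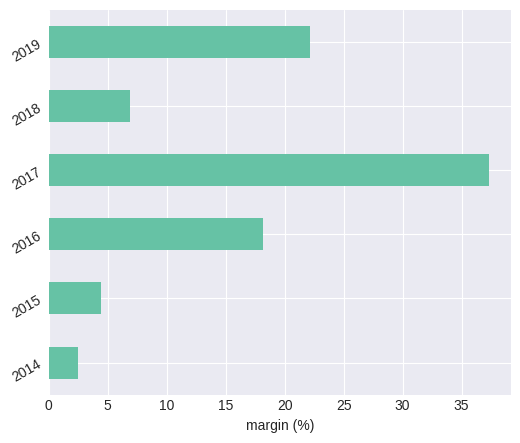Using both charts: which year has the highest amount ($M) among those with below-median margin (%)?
2015

Chart 2 median margin (%) ≈ 15; below-median years: 2014, 2015, 2018. Among those, 2015 has the highest amount ($M) (≈ 900).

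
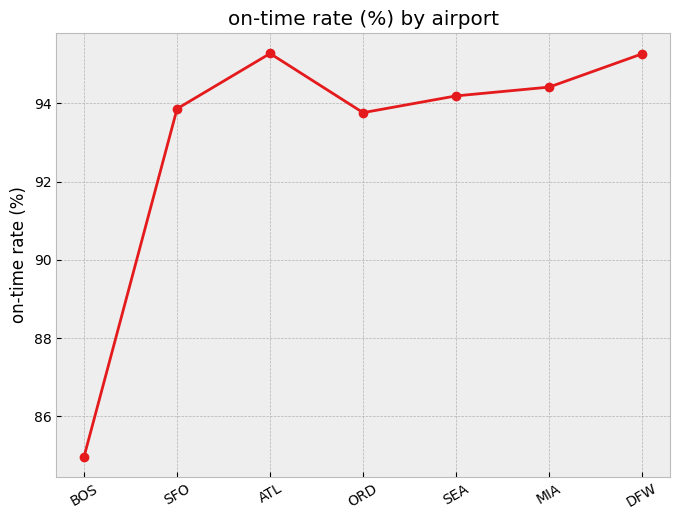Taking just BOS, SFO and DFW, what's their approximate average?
(85 + 94 + 95) / 3 ≈ 91.

≈ 91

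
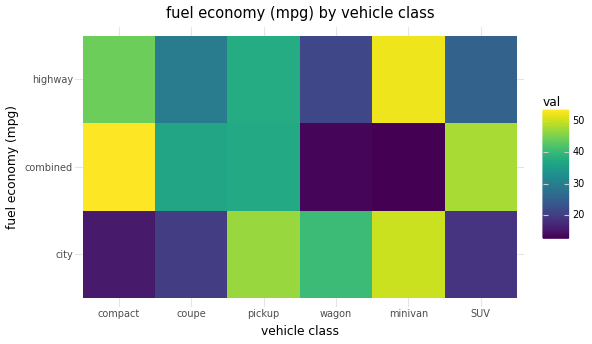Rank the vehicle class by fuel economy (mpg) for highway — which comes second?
Top 3 for highway: minivan ≈ 55, compact ≈ 45, pickup ≈ 40.

compact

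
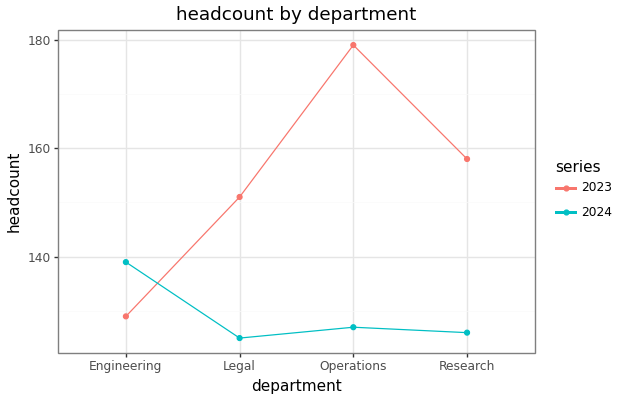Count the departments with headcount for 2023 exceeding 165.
1

Above 165: Operations.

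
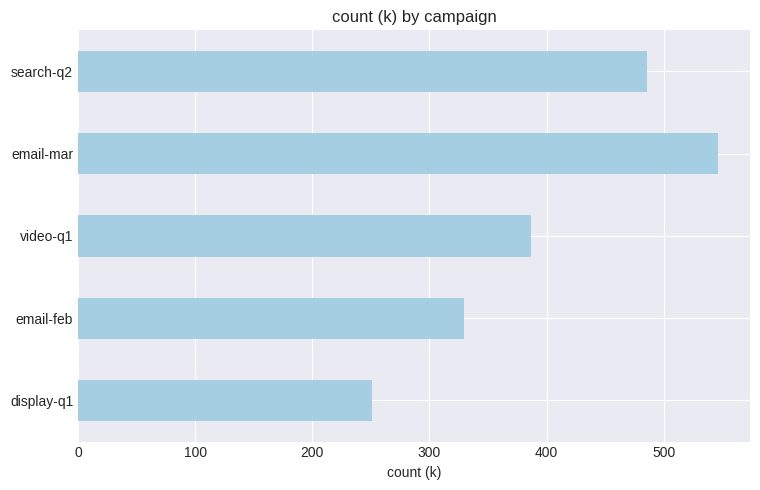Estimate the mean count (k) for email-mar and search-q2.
≈ 525

(550 + 500) / 2 ≈ 525.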